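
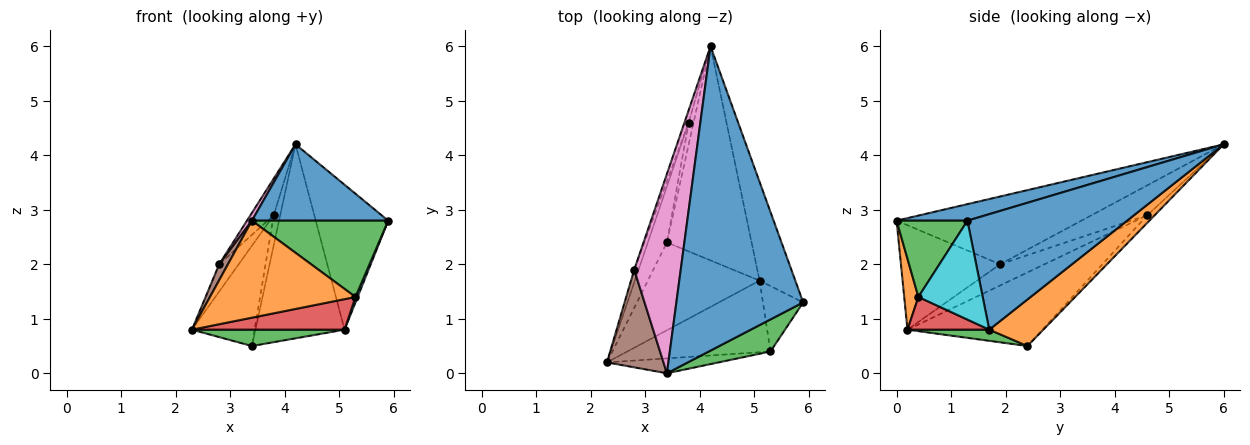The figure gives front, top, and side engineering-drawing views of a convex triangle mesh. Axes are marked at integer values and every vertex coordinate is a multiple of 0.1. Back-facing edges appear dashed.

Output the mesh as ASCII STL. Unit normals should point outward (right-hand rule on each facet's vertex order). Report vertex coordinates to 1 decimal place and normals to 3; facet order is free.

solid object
 facet normal 0.125 -0.241 0.962
  outer loop
   vertex 3.4 0.0 2.8
   vertex 5.9 1.3 2.8
   vertex 4.2 6.0 4.2
  endloop
 endfacet
 facet normal 0.096 -0.984 -0.151
  outer loop
   vertex 5.3 0.4 1.4
   vertex 3.4 0.0 2.8
   vertex 2.3 0.2 0.8
  endloop
 endfacet
 facet normal 0.432 -0.831 0.349
  outer loop
   vertex 5.3 0.4 1.4
   vertex 5.9 1.3 2.8
   vertex 3.4 0.0 2.8
  endloop
 endfacet
 facet normal -0.883 0.410 -0.229
  outer loop
   vertex 3.8 4.6 2.9
   vertex 3.4 2.4 0.5
   vertex 2.3 0.2 0.8
  endloop
 endfacet
 facet normal -0.677 0.595 -0.433
  outer loop
   vertex 3.8 4.6 2.9
   vertex 4.2 6.0 4.2
   vertex 3.4 2.4 0.5
  endloop
 endfacet
 facet normal -0.877 -0.077 0.475
  outer loop
   vertex 2.8 1.9 2.0
   vertex 2.3 0.2 0.8
   vertex 3.4 0.0 2.8
  endloop
 endfacet
 facet normal -0.824 -0.022 0.566
  outer loop
   vertex 2.8 1.9 2.0
   vertex 3.4 0.0 2.8
   vertex 4.2 6.0 4.2
  endloop
 endfacet
 facet normal -0.900 0.395 -0.184
  outer loop
   vertex 2.8 1.9 2.0
   vertex 3.8 4.6 2.9
   vertex 2.3 0.2 0.8
  endloop
 endfacet
 facet normal -0.915 0.382 -0.130
  outer loop
   vertex 2.8 1.9 2.0
   vertex 4.2 6.0 4.2
   vertex 3.8 4.6 2.9
  endloop
 endfacet
 facet normal 0.926 -0.031 -0.377
  outer loop
   vertex 5.1 1.7 0.8
   vertex 5.9 1.3 2.8
   vertex 5.3 0.4 1.4
  endloop
 endfacet
 facet normal 0.877 0.398 -0.271
  outer loop
   vertex 5.1 1.7 0.8
   vertex 4.2 6.0 4.2
   vertex 5.9 1.3 2.8
  endloop
 endfacet
 facet normal 0.377 0.622 -0.686
  outer loop
   vertex 5.1 1.7 0.8
   vertex 3.4 2.4 0.5
   vertex 4.2 6.0 4.2
  endloop
 endfacet
 facet normal 0.098 -0.182 -0.978
  outer loop
   vertex 5.1 1.7 0.8
   vertex 2.3 0.2 0.8
   vertex 3.4 2.4 0.5
  endloop
 endfacet
 facet normal 0.206 -0.384 -0.900
  outer loop
   vertex 5.1 1.7 0.8
   vertex 5.3 0.4 1.4
   vertex 2.3 0.2 0.8
  endloop
 endfacet
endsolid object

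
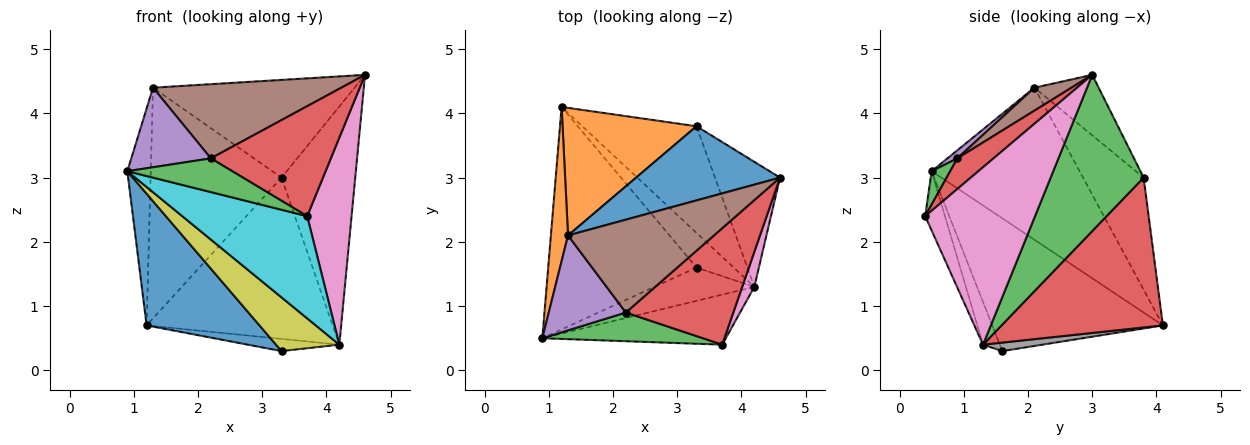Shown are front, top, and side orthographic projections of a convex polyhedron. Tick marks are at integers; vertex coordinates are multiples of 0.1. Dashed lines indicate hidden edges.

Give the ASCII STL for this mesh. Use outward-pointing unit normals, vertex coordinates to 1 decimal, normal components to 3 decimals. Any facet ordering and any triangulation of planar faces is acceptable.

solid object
 facet normal -0.610 -0.404 -0.682
  outer loop
   vertex 3.3 1.6 0.3
   vertex 0.9 0.5 3.1
   vertex 1.2 4.1 0.7
  endloop
 endfacet
 facet normal -0.982 0.156 0.111
  outer loop
   vertex 1.3 2.1 4.4
   vertex 1.2 4.1 0.7
   vertex 0.9 0.5 3.1
  endloop
 endfacet
 facet normal 0.134 -0.755 0.642
  outer loop
   vertex 2.2 0.9 3.3
   vertex 0.9 0.5 3.1
   vertex 3.7 0.4 2.4
  endloop
 endfacet
 facet normal 0.203 -0.672 0.712
  outer loop
   vertex 2.2 0.9 3.3
   vertex 3.7 0.4 2.4
   vertex 4.6 3.0 4.6
  endloop
 endfacet
 facet normal 0.080 -0.640 0.764
  outer loop
   vertex 2.2 0.9 3.3
   vertex 1.3 2.1 4.4
   vertex 0.9 0.5 3.1
  endloop
 endfacet
 facet normal 0.122 -0.619 0.776
  outer loop
   vertex 2.2 0.9 3.3
   vertex 4.6 3.0 4.6
   vertex 1.3 2.1 4.4
  endloop
 endfacet
 facet normal 0.925 -0.374 0.063
  outer loop
   vertex 4.2 1.3 0.4
   vertex 4.6 3.0 4.6
   vertex 3.7 0.4 2.4
  endloop
 endfacet
 facet normal 0.211 0.324 -0.922
  outer loop
   vertex 4.2 1.3 0.4
   vertex 3.3 1.6 0.3
   vertex 1.2 4.1 0.7
  endloop
 endfacet
 facet normal -0.219 -0.829 -0.514
  outer loop
   vertex 4.2 1.3 0.4
   vertex 0.9 0.5 3.1
   vertex 3.3 1.6 0.3
  endloop
 endfacet
 facet normal -0.141 -0.889 -0.435
  outer loop
   vertex 4.2 1.3 0.4
   vertex 3.7 0.4 2.4
   vertex 0.9 0.5 3.1
  endloop
 endfacet
 facet normal -0.246 0.772 0.586
  outer loop
   vertex 3.3 3.8 3.0
   vertex 1.3 2.1 4.4
   vertex 4.6 3.0 4.6
  endloop
 endfacet
 facet normal -0.375 0.811 0.449
  outer loop
   vertex 3.3 3.8 3.0
   vertex 1.2 4.1 0.7
   vertex 1.3 2.1 4.4
  endloop
 endfacet
 facet normal 0.745 0.591 -0.310
  outer loop
   vertex 3.3 3.8 3.0
   vertex 4.6 3.0 4.6
   vertex 4.2 1.3 0.4
  endloop
 endfacet
 facet normal 0.586 0.676 -0.447
  outer loop
   vertex 3.3 3.8 3.0
   vertex 4.2 1.3 0.4
   vertex 1.2 4.1 0.7
  endloop
 endfacet
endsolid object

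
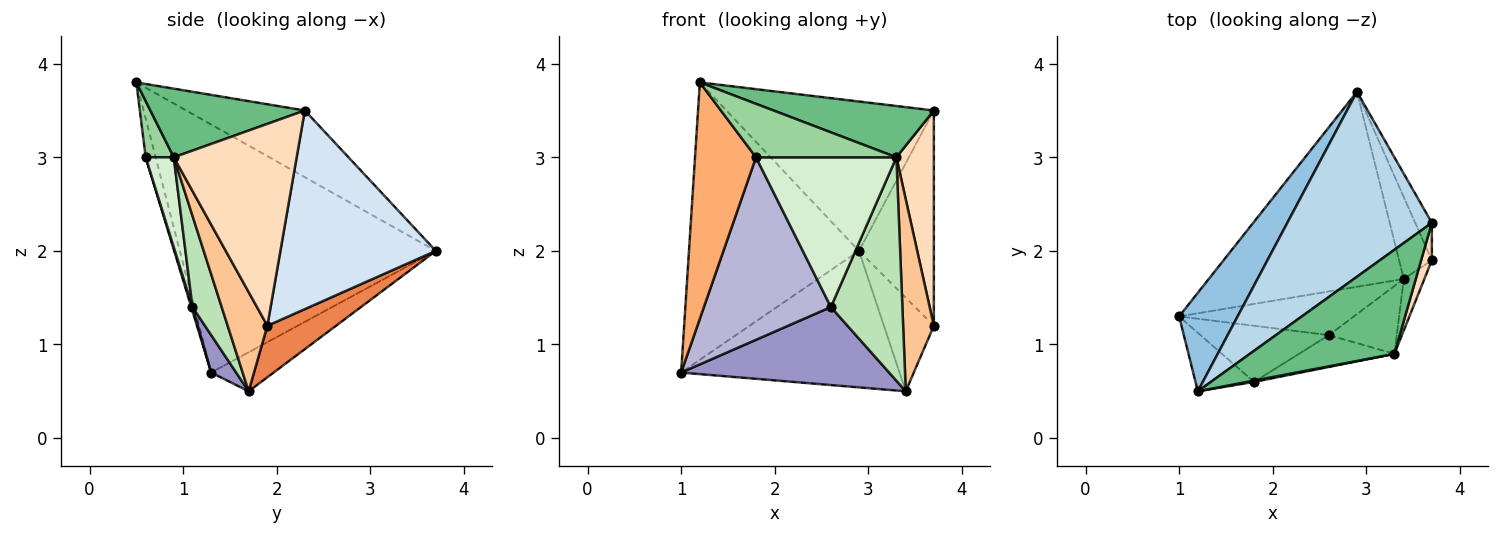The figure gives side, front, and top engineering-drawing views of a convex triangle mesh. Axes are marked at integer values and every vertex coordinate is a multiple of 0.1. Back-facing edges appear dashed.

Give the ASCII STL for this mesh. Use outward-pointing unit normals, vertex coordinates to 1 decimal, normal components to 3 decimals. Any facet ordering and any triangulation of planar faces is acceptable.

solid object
 facet normal -0.162 0.566 -0.808
  outer loop
   vertex 3.4 1.7 0.5
   vertex 1.0 1.3 0.7
   vertex 2.9 3.7 2.0
  endloop
 endfacet
 facet normal -0.817 0.543 0.193
  outer loop
   vertex 1.2 0.5 3.8
   vertex 2.9 3.7 2.0
   vertex 1.0 1.3 0.7
  endloop
 endfacet
 facet normal -0.338 0.591 0.732
  outer loop
   vertex 1.2 0.5 3.8
   vertex 3.7 2.3 3.5
   vertex 2.9 3.7 2.0
  endloop
 endfacet
 facet normal 0.898 0.433 -0.075
  outer loop
   vertex 3.7 1.9 1.2
   vertex 2.9 3.7 2.0
   vertex 3.7 2.3 3.5
  endloop
 endfacet
 facet normal 0.719 0.523 -0.458
  outer loop
   vertex 3.7 1.9 1.2
   vertex 3.4 1.7 0.5
   vertex 2.9 3.7 2.0
  endloop
 endfacet
 facet normal -0.157 -0.959 -0.237
  outer loop
   vertex 1.8 0.6 3.0
   vertex 1.2 0.5 3.8
   vertex 1.0 1.3 0.7
  endloop
 endfacet
 facet normal 0.781 -0.604 -0.162
  outer loop
   vertex 3.3 0.9 3.0
   vertex 3.4 1.7 0.5
   vertex 3.7 1.9 1.2
  endloop
 endfacet
 facet normal 0.955 -0.291 0.051
  outer loop
   vertex 3.3 0.9 3.0
   vertex 3.7 1.9 1.2
   vertex 3.7 2.3 3.5
  endloop
 endfacet
 facet normal 0.392 -0.407 0.825
  outer loop
   vertex 3.3 0.9 3.0
   vertex 3.7 2.3 3.5
   vertex 1.2 0.5 3.8
  endloop
 endfacet
 facet normal 0.196 -0.980 0.025
  outer loop
   vertex 3.3 0.9 3.0
   vertex 1.2 0.5 3.8
   vertex 1.8 0.6 3.0
  endloop
 endfacet
 facet normal 0.364 -0.891 -0.271
  outer loop
   vertex 2.6 1.1 1.4
   vertex 3.4 1.7 0.5
   vertex 3.3 0.9 3.0
  endloop
 endfacet
 facet normal 0.192 -0.960 -0.204
  outer loop
   vertex 2.6 1.1 1.4
   vertex 3.3 0.9 3.0
   vertex 1.8 0.6 3.0
  endloop
 endfacet
 facet normal 0.104 -0.868 -0.486
  outer loop
   vertex 2.6 1.1 1.4
   vertex 1.0 1.3 0.7
   vertex 3.4 1.7 0.5
  endloop
 endfacet
 facet normal 0.009 -0.956 -0.294
  outer loop
   vertex 2.6 1.1 1.4
   vertex 1.8 0.6 3.0
   vertex 1.0 1.3 0.7
  endloop
 endfacet
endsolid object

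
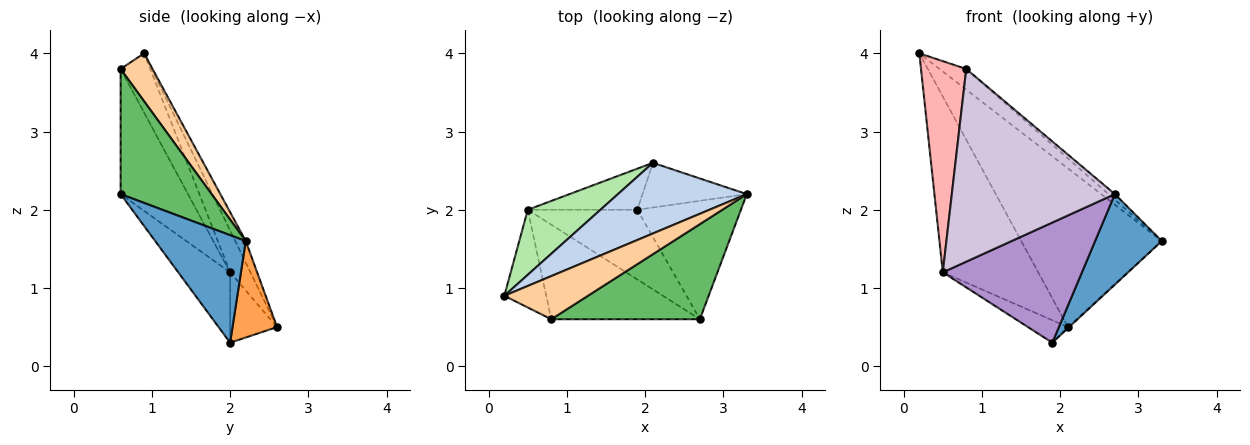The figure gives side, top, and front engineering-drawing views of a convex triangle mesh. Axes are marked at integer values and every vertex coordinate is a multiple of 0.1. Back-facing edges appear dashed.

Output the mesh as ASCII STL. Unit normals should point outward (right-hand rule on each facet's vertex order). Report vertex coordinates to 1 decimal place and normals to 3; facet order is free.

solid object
 facet normal 0.636 -0.468 -0.613
  outer loop
   vertex 1.9 2.0 0.3
   vertex 3.3 2.2 1.6
   vertex 2.7 0.6 2.2
  endloop
 endfacet
 facet normal -0.068 0.911 0.406
  outer loop
   vertex 2.1 2.6 0.5
   vertex 0.2 0.9 4.0
   vertex 3.3 2.2 1.6
  endloop
 endfacet
 facet normal 0.679 0.018 -0.734
  outer loop
   vertex 2.1 2.6 0.5
   vertex 3.3 2.2 1.6
   vertex 1.9 2.0 0.3
  endloop
 endfacet
 facet normal 0.459 0.384 0.801
  outer loop
   vertex 0.8 0.6 3.8
   vertex 3.3 2.2 1.6
   vertex 0.2 0.9 4.0
  endloop
 endfacet
 facet normal 0.643 0.045 0.764
  outer loop
   vertex 0.8 0.6 3.8
   vertex 2.7 0.6 2.2
   vertex 3.3 2.2 1.6
  endloop
 endfacet
 facet normal -0.196 0.920 0.340
  outer loop
   vertex 0.5 2.0 1.2
   vertex 0.2 0.9 4.0
   vertex 2.1 2.6 0.5
  endloop
 endfacet
 facet normal -0.491 0.418 -0.764
  outer loop
   vertex 0.5 2.0 1.2
   vertex 2.1 2.6 0.5
   vertex 1.9 2.0 0.3
  endloop
 endfacet
 facet normal -0.511 -0.780 -0.361
  outer loop
   vertex 0.5 2.0 1.2
   vertex 0.8 0.6 3.8
   vertex 0.2 0.9 4.0
  endloop
 endfacet
 facet normal -0.307 -0.823 -0.477
  outer loop
   vertex 0.5 2.0 1.2
   vertex 1.9 2.0 0.3
   vertex 2.7 0.6 2.2
  endloop
 endfacet
 facet normal -0.348 -0.842 -0.413
  outer loop
   vertex 0.5 2.0 1.2
   vertex 2.7 0.6 2.2
   vertex 0.8 0.6 3.8
  endloop
 endfacet
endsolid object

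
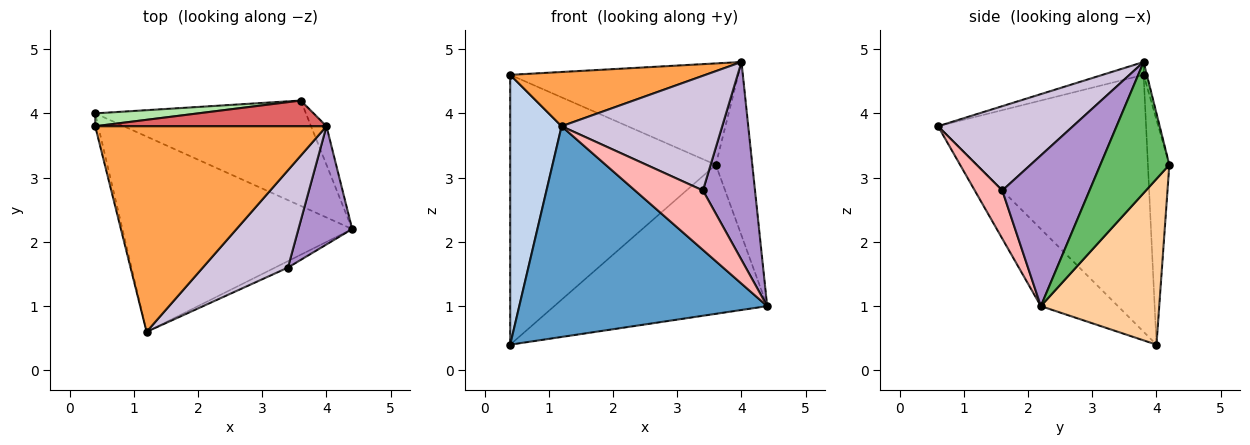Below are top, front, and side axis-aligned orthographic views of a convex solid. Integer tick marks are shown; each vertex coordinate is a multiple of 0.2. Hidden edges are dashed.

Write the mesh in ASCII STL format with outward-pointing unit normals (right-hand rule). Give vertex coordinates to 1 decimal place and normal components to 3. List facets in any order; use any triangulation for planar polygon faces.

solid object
 facet normal -0.222 -0.715 -0.663
  outer loop
   vertex 1.2 0.6 3.8
   vertex 0.4 4.0 0.4
   vertex 4.4 2.2 1.0
  endloop
 endfacet
 facet normal -0.971 -0.240 -0.011
  outer loop
   vertex 0.4 3.8 4.6
   vertex 0.4 4.0 0.4
   vertex 1.2 0.6 3.8
  endloop
 endfacet
 facet normal -0.054 -0.255 0.966
  outer loop
   vertex 0.4 3.8 4.6
   vertex 1.2 0.6 3.8
   vertex 4.0 3.8 4.8
  endloop
 endfacet
 facet normal 0.413 0.744 -0.526
  outer loop
   vertex 3.6 4.2 3.2
   vertex 4.4 2.2 1.0
   vertex 0.4 4.0 0.4
  endloop
 endfacet
 facet normal 0.879 0.465 -0.103
  outer loop
   vertex 3.6 4.2 3.2
   vertex 4.0 3.8 4.8
   vertex 4.4 2.2 1.0
  endloop
 endfacet
 facet normal -0.103 0.994 0.047
  outer loop
   vertex 3.6 4.2 3.2
   vertex 0.4 4.0 0.4
   vertex 0.4 3.8 4.6
  endloop
 endfacet
 facet normal -0.014 0.969 0.246
  outer loop
   vertex 3.6 4.2 3.2
   vertex 0.4 3.8 4.6
   vertex 4.0 3.8 4.8
  endloop
 endfacet
 facet normal 0.374 -0.922 -0.100
  outer loop
   vertex 3.4 1.6 2.8
   vertex 1.2 0.6 3.8
   vertex 4.4 2.2 1.0
  endloop
 endfacet
 facet normal 0.821 -0.490 0.293
  outer loop
   vertex 3.4 1.6 2.8
   vertex 4.4 2.2 1.0
   vertex 4.0 3.8 4.8
  endloop
 endfacet
 facet normal 0.539 -0.642 0.545
  outer loop
   vertex 3.4 1.6 2.8
   vertex 4.0 3.8 4.8
   vertex 1.2 0.6 3.8
  endloop
 endfacet
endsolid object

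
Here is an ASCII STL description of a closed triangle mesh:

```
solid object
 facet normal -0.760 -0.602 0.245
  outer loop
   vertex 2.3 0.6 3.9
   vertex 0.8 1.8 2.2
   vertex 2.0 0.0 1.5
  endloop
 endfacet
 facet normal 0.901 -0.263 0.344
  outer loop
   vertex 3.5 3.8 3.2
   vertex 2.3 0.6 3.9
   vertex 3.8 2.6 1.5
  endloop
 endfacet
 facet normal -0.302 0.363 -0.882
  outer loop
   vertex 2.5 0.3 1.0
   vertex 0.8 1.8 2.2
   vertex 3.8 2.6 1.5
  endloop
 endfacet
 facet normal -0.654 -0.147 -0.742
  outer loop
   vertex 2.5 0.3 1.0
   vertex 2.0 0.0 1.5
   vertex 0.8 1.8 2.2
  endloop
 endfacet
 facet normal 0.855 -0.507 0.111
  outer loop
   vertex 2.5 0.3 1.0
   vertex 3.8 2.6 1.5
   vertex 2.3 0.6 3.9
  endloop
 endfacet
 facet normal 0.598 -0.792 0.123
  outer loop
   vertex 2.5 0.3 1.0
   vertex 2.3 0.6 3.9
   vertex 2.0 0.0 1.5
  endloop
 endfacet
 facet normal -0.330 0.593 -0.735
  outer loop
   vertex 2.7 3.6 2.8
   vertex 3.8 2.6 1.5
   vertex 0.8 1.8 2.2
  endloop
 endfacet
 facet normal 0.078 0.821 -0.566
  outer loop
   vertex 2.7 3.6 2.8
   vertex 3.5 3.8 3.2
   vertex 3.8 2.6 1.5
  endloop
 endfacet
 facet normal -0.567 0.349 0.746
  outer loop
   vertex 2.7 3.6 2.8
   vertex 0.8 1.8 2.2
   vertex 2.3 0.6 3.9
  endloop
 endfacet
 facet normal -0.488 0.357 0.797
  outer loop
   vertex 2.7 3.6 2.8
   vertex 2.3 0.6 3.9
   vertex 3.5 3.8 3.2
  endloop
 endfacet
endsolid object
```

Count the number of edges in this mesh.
15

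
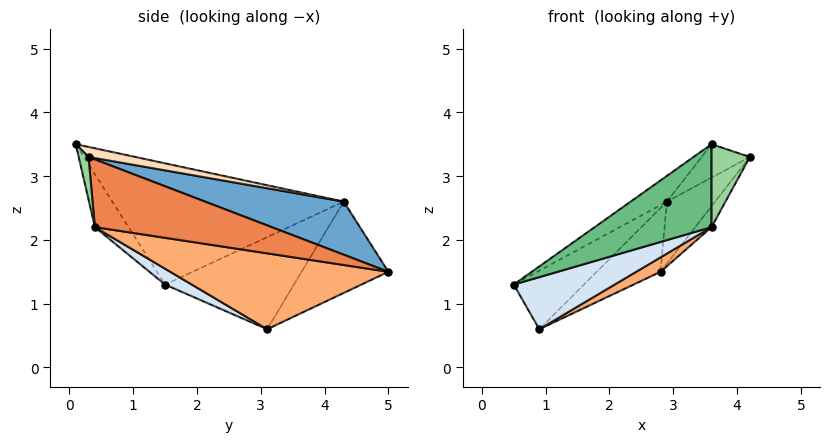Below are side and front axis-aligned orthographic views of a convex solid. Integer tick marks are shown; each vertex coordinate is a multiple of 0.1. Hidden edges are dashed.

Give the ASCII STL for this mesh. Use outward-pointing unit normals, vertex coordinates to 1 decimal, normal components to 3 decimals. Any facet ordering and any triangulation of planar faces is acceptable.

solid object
 facet normal 0.937 0.326 0.122
  outer loop
   vertex 2.9 4.3 2.6
   vertex 4.2 0.3 3.3
   vertex 2.8 5.0 1.5
  endloop
 endfacet
 facet normal -0.756 0.412 0.509
  outer loop
   vertex 2.9 4.3 2.6
   vertex 0.9 3.1 0.6
   vertex 0.5 1.5 1.3
  endloop
 endfacet
 facet normal -0.735 0.540 0.411
  outer loop
   vertex 2.9 4.3 2.6
   vertex 2.8 5.0 1.5
   vertex 0.9 3.1 0.6
  endloop
 endfacet
 facet normal 0.112 -0.422 -0.900
  outer loop
   vertex 3.6 0.4 2.2
   vertex 0.5 1.5 1.3
   vertex 0.9 3.1 0.6
  endloop
 endfacet
 facet normal 0.878 0.081 -0.472
  outer loop
   vertex 3.6 0.4 2.2
   vertex 2.8 5.0 1.5
   vertex 4.2 0.3 3.3
  endloop
 endfacet
 facet normal 0.470 -0.052 -0.881
  outer loop
   vertex 3.6 0.4 2.2
   vertex 0.9 3.1 0.6
   vertex 2.8 5.0 1.5
  endloop
 endfacet
 facet normal -0.550 0.086 0.830
  outer loop
   vertex 3.6 0.1 3.5
   vertex 2.9 4.3 2.6
   vertex 0.5 1.5 1.3
  endloop
 endfacet
 facet normal 0.234 0.241 0.942
  outer loop
   vertex 3.6 0.1 3.5
   vertex 4.2 0.3 3.3
   vertex 2.9 4.3 2.6
  endloop
 endfacet
 facet normal -0.270 -0.938 -0.217
  outer loop
   vertex 3.6 0.1 3.5
   vertex 0.5 1.5 1.3
   vertex 3.6 0.4 2.2
  endloop
 endfacet
 facet normal 0.242 -0.945 -0.218
  outer loop
   vertex 3.6 0.1 3.5
   vertex 3.6 0.4 2.2
   vertex 4.2 0.3 3.3
  endloop
 endfacet
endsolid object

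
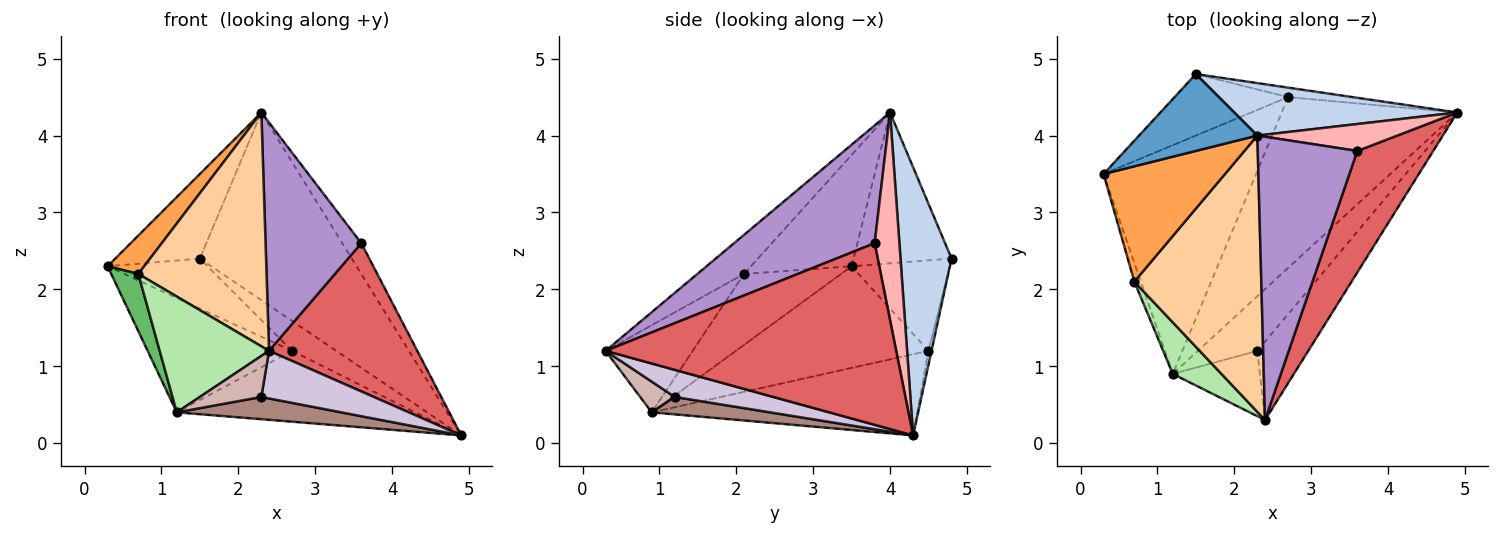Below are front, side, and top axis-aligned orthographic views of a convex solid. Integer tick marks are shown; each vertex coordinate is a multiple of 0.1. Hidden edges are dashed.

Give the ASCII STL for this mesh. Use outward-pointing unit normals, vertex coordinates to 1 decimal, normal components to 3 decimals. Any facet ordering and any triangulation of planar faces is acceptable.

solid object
 facet normal -0.651 0.562 0.511
  outer loop
   vertex 1.5 4.8 2.4
   vertex 0.3 3.5 2.3
   vertex 2.3 4.0 4.3
  endloop
 endfacet
 facet normal 0.308 0.916 0.256
  outer loop
   vertex 1.5 4.8 2.4
   vertex 2.3 4.0 4.3
   vertex 4.9 4.3 0.1
  endloop
 endfacet
 facet normal -0.656 -0.239 0.716
  outer loop
   vertex 0.7 2.1 2.2
   vertex 2.3 4.0 4.3
   vertex 0.3 3.5 2.3
  endloop
 endfacet
 facet normal -0.229 -0.629 0.743
  outer loop
   vertex 0.7 2.1 2.2
   vertex 2.4 0.3 1.2
   vertex 2.3 4.0 4.3
  endloop
 endfacet
 facet normal -0.959 -0.268 -0.088
  outer loop
   vertex 0.7 2.1 2.2
   vertex 0.3 3.5 2.3
   vertex 1.2 0.9 0.4
  endloop
 endfacet
 facet normal -0.589 -0.739 0.329
  outer loop
   vertex 0.7 2.1 2.2
   vertex 1.2 0.9 0.4
   vertex 2.4 0.3 1.2
  endloop
 endfacet
 facet normal 0.835 -0.426 0.349
  outer loop
   vertex 3.6 3.8 2.6
   vertex 2.4 0.3 1.2
   vertex 4.9 4.3 0.1
  endloop
 endfacet
 facet normal 0.699 0.538 0.471
  outer loop
   vertex 3.6 3.8 2.6
   vertex 4.9 4.3 0.1
   vertex 2.3 4.0 4.3
  endloop
 endfacet
 facet normal 0.678 -0.461 0.573
  outer loop
   vertex 3.6 3.8 2.6
   vertex 2.3 4.0 4.3
   vertex 2.4 0.3 1.2
  endloop
 endfacet
 facet normal 0.414 -0.473 -0.778
  outer loop
   vertex 2.3 1.2 0.6
   vertex 4.9 4.3 0.1
   vertex 2.4 0.3 1.2
  endloop
 endfacet
 facet normal 0.262 -0.364 -0.894
  outer loop
   vertex 2.3 1.2 0.6
   vertex 1.2 0.9 0.4
   vertex 4.9 4.3 0.1
  endloop
 endfacet
 facet normal 0.286 -0.509 -0.812
  outer loop
   vertex 2.3 1.2 0.6
   vertex 2.4 0.3 1.2
   vertex 1.2 0.9 0.4
  endloop
 endfacet
 facet normal -0.526 0.536 -0.660
  outer loop
   vertex 2.7 4.5 1.2
   vertex 0.3 3.5 2.3
   vertex 1.5 4.8 2.4
  endloop
 endfacet
 facet normal -0.065 0.951 -0.303
  outer loop
   vertex 2.7 4.5 1.2
   vertex 1.5 4.8 2.4
   vertex 4.9 4.3 0.1
  endloop
 endfacet
 facet normal -0.512 0.384 -0.768
  outer loop
   vertex 2.7 4.5 1.2
   vertex 1.2 0.9 0.4
   vertex 0.3 3.5 2.3
  endloop
 endfacet
 facet normal -0.393 0.352 -0.849
  outer loop
   vertex 2.7 4.5 1.2
   vertex 4.9 4.3 0.1
   vertex 1.2 0.9 0.4
  endloop
 endfacet
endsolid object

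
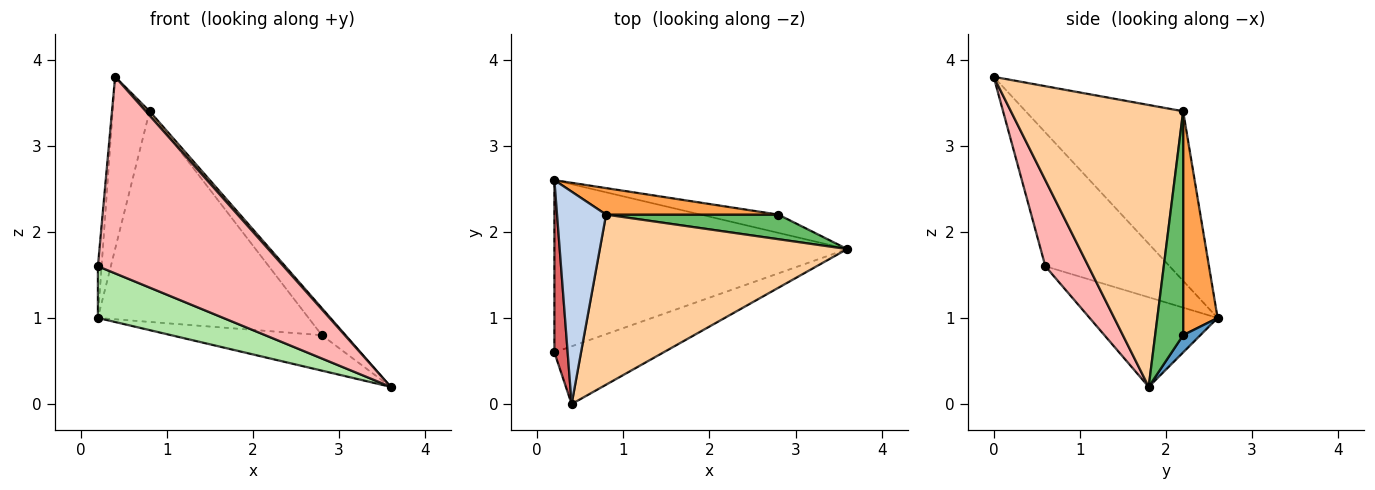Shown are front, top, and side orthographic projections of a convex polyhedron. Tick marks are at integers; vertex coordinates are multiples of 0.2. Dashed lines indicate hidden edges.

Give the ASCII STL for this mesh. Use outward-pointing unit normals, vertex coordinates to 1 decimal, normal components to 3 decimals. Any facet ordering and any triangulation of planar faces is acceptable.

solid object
 facet normal 0.101 0.885 -0.455
  outer loop
   vertex 2.8 2.2 0.8
   vertex 3.6 1.8 0.2
   vertex 0.2 2.6 1.0
  endloop
 endfacet
 facet normal -0.937 0.220 0.271
  outer loop
   vertex 0.8 2.2 3.4
   vertex 0.2 2.6 1.0
   vertex 0.4 0.0 3.8
  endloop
 endfacet
 facet normal 0.160 0.979 0.123
  outer loop
   vertex 0.8 2.2 3.4
   vertex 2.8 2.2 0.8
   vertex 0.2 2.6 1.0
  endloop
 endfacet
 facet normal 0.751 -0.017 0.660
  outer loop
   vertex 0.8 2.2 3.4
   vertex 0.4 0.0 3.8
   vertex 3.6 1.8 0.2
  endloop
 endfacet
 facet normal 0.658 0.557 0.506
  outer loop
   vertex 0.8 2.2 3.4
   vertex 3.6 1.8 0.2
   vertex 2.8 2.2 0.8
  endloop
 endfacet
 facet normal -0.281 -0.276 -0.919
  outer loop
   vertex 0.2 0.6 1.6
   vertex 0.2 2.6 1.0
   vertex 3.6 1.8 0.2
  endloop
 endfacet
 facet normal -0.995 0.030 0.098
  outer loop
   vertex 0.2 0.6 1.6
   vertex 0.4 0.0 3.8
   vertex 0.2 2.6 1.0
  endloop
 endfacet
 facet normal 0.217 -0.937 -0.275
  outer loop
   vertex 0.2 0.6 1.6
   vertex 3.6 1.8 0.2
   vertex 0.4 0.0 3.8
  endloop
 endfacet
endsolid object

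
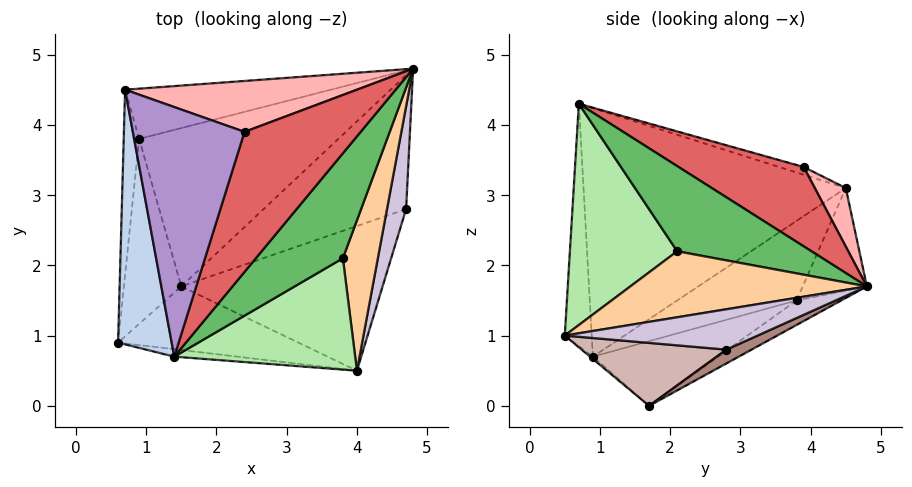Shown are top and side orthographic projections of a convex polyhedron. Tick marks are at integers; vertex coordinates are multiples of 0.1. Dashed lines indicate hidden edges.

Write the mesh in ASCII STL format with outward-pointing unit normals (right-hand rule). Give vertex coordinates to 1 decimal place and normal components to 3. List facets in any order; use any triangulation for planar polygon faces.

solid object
 facet normal -0.114 -0.993 -0.030
  outer loop
   vertex 1.4 0.7 4.3
   vertex 0.6 0.9 0.7
   vertex 4.0 0.5 1.0
  endloop
 endfacet
 facet normal -0.971 -0.113 0.210
  outer loop
   vertex 0.7 4.5 3.1
   vertex 0.6 0.9 0.7
   vertex 1.4 0.7 4.3
  endloop
 endfacet
 facet normal -0.010 -0.652 -0.758
  outer loop
   vertex 1.5 1.7 0.0
   vertex 4.0 0.5 1.0
   vertex 0.6 0.9 0.7
  endloop
 endfacet
 facet normal 0.859 -0.234 0.455
  outer loop
   vertex 3.8 2.1 2.2
   vertex 4.0 0.5 1.0
   vertex 4.8 4.8 1.7
  endloop
 endfacet
 facet normal 0.694 -0.126 0.709
  outer loop
   vertex 3.8 2.1 2.2
   vertex 4.8 4.8 1.7
   vertex 1.4 0.7 4.3
  endloop
 endfacet
 facet normal 0.724 -0.353 0.592
  outer loop
   vertex 3.8 2.1 2.2
   vertex 1.4 0.7 4.3
   vertex 4.0 0.5 1.0
  endloop
 endfacet
 facet normal 0.563 0.056 0.825
  outer loop
   vertex 2.4 3.9 3.4
   vertex 1.4 0.7 4.3
   vertex 4.8 4.8 1.7
  endloop
 endfacet
 facet normal 0.158 0.762 0.627
  outer loop
   vertex 2.4 3.9 3.4
   vertex 4.8 4.8 1.7
   vertex 0.7 4.5 3.1
  endloop
 endfacet
 facet normal -0.066 0.289 0.955
  outer loop
   vertex 2.4 3.9 3.4
   vertex 0.7 4.5 3.1
   vertex 1.4 0.7 4.3
  endloop
 endfacet
 facet normal 0.879 -0.231 0.416
  outer loop
   vertex 4.7 2.8 0.8
   vertex 4.8 4.8 1.7
   vertex 4.0 0.5 1.0
  endloop
 endfacet
 facet normal 0.088 0.405 -0.910
  outer loop
   vertex 4.7 2.8 0.8
   vertex 1.5 1.7 0.0
   vertex 4.8 4.8 1.7
  endloop
 endfacet
 facet normal 0.294 -0.171 -0.940
  outer loop
   vertex 4.7 2.8 0.8
   vertex 4.0 0.5 1.0
   vertex 1.5 1.7 0.0
  endloop
 endfacet
 facet normal -0.206 0.887 -0.414
  outer loop
   vertex 0.9 3.8 1.5
   vertex 0.7 4.5 3.1
   vertex 4.8 4.8 1.7
  endloop
 endfacet
 facet normal -0.101 0.559 -0.823
  outer loop
   vertex 0.9 3.8 1.5
   vertex 4.8 4.8 1.7
   vertex 1.5 1.7 0.0
  endloop
 endfacet
 facet normal -0.970 0.152 -0.188
  outer loop
   vertex 0.9 3.8 1.5
   vertex 0.6 0.9 0.7
   vertex 0.7 4.5 3.1
  endloop
 endfacet
 facet normal -0.724 0.252 -0.642
  outer loop
   vertex 0.9 3.8 1.5
   vertex 1.5 1.7 0.0
   vertex 0.6 0.9 0.7
  endloop
 endfacet
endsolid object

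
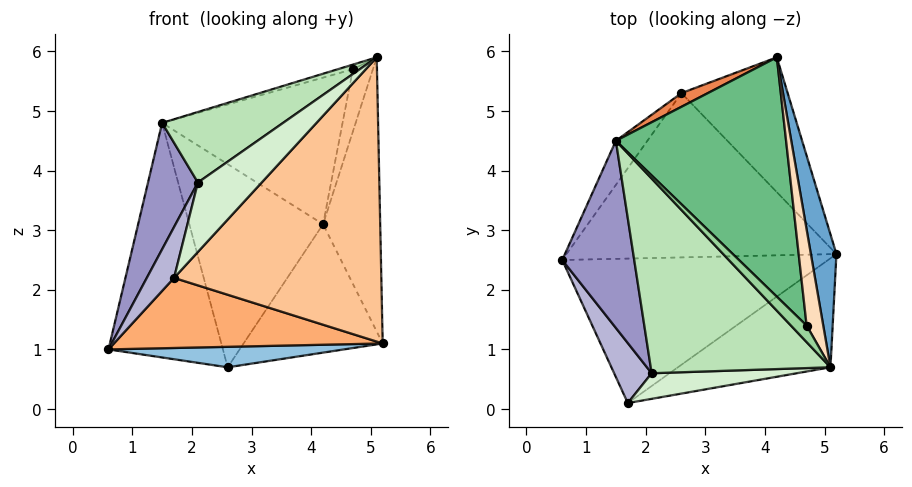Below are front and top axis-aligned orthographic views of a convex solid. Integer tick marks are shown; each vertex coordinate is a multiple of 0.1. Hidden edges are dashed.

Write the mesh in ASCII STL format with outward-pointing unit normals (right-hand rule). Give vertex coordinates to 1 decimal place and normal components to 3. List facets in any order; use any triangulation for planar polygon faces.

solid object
 facet normal 0.968 0.227 0.110
  outer loop
   vertex 5.1 0.7 5.9
   vertex 5.2 2.6 1.1
   vertex 4.2 5.9 3.1
  endloop
 endfacet
 facet normal 0.024 -0.124 -0.992
  outer loop
   vertex 2.6 5.3 0.7
   vertex 5.2 2.6 1.1
   vertex 0.6 2.5 1.0
  endloop
 endfacet
 facet normal 0.638 0.531 -0.558
  outer loop
   vertex 2.6 5.3 0.7
   vertex 4.2 5.9 3.1
   vertex 5.2 2.6 1.1
  endloop
 endfacet
 facet normal -0.814 0.570 -0.107
  outer loop
   vertex 2.6 5.3 0.7
   vertex 0.6 2.5 1.0
   vertex 1.5 4.5 4.8
  endloop
 endfacet
 facet normal -0.429 0.901 0.061
  outer loop
   vertex 2.6 5.3 0.7
   vertex 1.5 4.5 4.8
   vertex 4.2 5.9 3.1
  endloop
 endfacet
 facet normal 0.029 -0.436 -0.899
  outer loop
   vertex 1.7 0.1 2.2
   vertex 0.6 2.5 1.0
   vertex 5.2 2.6 1.1
  endloop
 endfacet
 facet normal 0.485 -0.817 -0.313
  outer loop
   vertex 1.7 0.1 2.2
   vertex 5.2 2.6 1.1
   vertex 5.1 0.7 5.9
  endloop
 endfacet
 facet normal 0.470 0.480 0.741
  outer loop
   vertex 4.7 1.4 5.7
   vertex 5.1 0.7 5.9
   vertex 4.2 5.9 3.1
  endloop
 endfacet
 facet normal 0.257 0.505 0.824
  outer loop
   vertex 4.7 1.4 5.7
   vertex 4.2 5.9 3.1
   vertex 1.5 4.5 4.8
  endloop
 endfacet
 facet normal -0.010 0.270 0.963
  outer loop
   vertex 4.7 1.4 5.7
   vertex 1.5 4.5 4.8
   vertex 5.1 0.7 5.9
  endloop
 endfacet
 facet normal -0.543 -0.286 0.789
  outer loop
   vertex 2.1 0.6 3.8
   vertex 5.1 0.7 5.9
   vertex 1.5 4.5 4.8
  endloop
 endfacet
 facet normal -0.206 -0.918 0.338
  outer loop
   vertex 2.1 0.6 3.8
   vertex 1.7 0.1 2.2
   vertex 5.1 0.7 5.9
  endloop
 endfacet
 facet normal -0.914 -0.227 0.336
  outer loop
   vertex 2.1 0.6 3.8
   vertex 1.5 4.5 4.8
   vertex 0.6 2.5 1.0
  endloop
 endfacet
 facet normal -0.913 -0.263 0.311
  outer loop
   vertex 2.1 0.6 3.8
   vertex 0.6 2.5 1.0
   vertex 1.7 0.1 2.2
  endloop
 endfacet
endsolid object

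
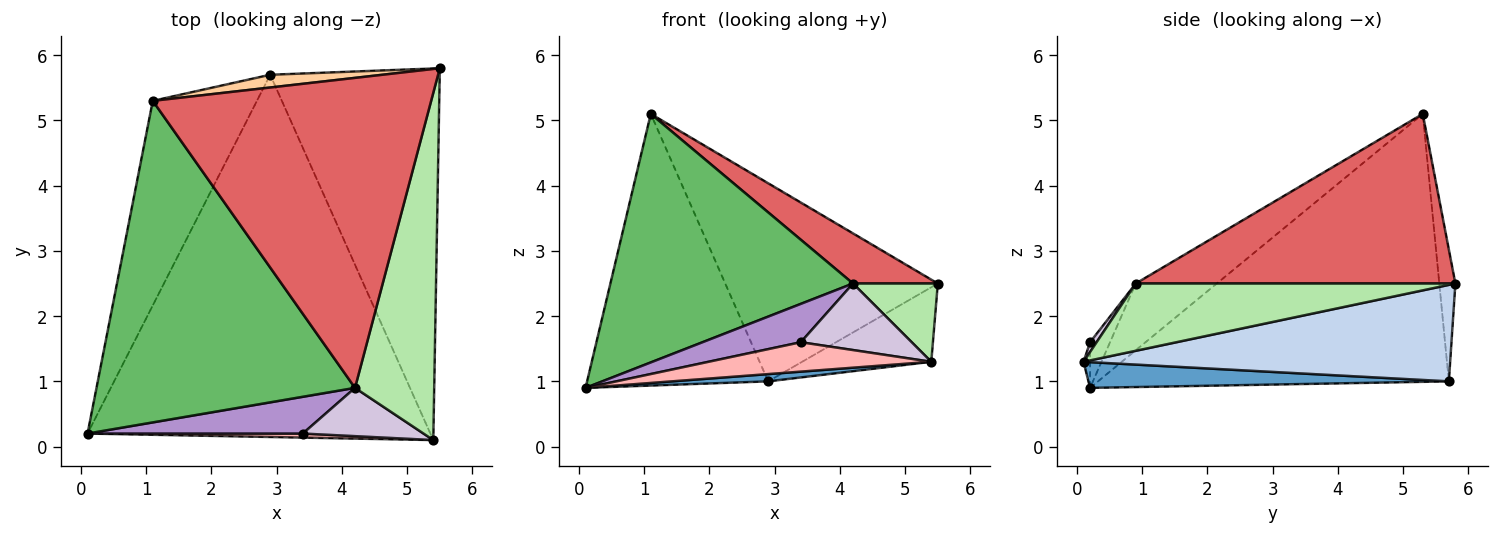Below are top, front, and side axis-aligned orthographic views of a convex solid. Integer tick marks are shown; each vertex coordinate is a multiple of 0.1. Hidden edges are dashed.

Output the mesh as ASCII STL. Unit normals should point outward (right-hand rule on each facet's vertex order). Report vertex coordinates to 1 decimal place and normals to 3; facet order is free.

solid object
 facet normal 0.075 -0.020 -0.997
  outer loop
   vertex 2.9 5.7 1.0
   vertex 5.4 0.1 1.3
   vertex 0.1 0.2 0.9
  endloop
 endfacet
 facet normal 0.487 0.172 -0.856
  outer loop
   vertex 2.9 5.7 1.0
   vertex 5.5 5.8 2.5
   vertex 5.4 0.1 1.3
  endloop
 endfacet
 facet normal -0.840 0.434 -0.326
  outer loop
   vertex 2.9 5.7 1.0
   vertex 0.1 0.2 0.9
   vertex 1.1 5.3 5.1
  endloop
 endfacet
 facet normal -0.075 0.995 0.064
  outer loop
   vertex 2.9 5.7 1.0
   vertex 1.1 5.3 5.1
   vertex 5.5 5.8 2.5
  endloop
 endfacet
 facet normal -0.200 -0.599 0.775
  outer loop
   vertex 4.2 0.9 2.5
   vertex 1.1 5.3 5.1
   vertex 0.1 0.2 0.9
  endloop
 endfacet
 facet normal 0.638 -0.169 0.751
  outer loop
   vertex 4.2 0.9 2.5
   vertex 5.4 0.1 1.3
   vertex 5.5 5.8 2.5
  endloop
 endfacet
 facet normal 0.515 -0.137 0.846
  outer loop
   vertex 4.2 0.9 2.5
   vertex 5.5 5.8 2.5
   vertex 1.1 5.3 5.1
  endloop
 endfacet
 facet normal -0.029 -0.990 0.137
  outer loop
   vertex 3.4 0.2 1.6
   vertex 0.1 0.2 0.9
   vertex 5.4 0.1 1.3
  endloop
 endfacet
 facet normal -0.145 -0.714 0.685
  outer loop
   vertex 3.4 0.2 1.6
   vertex 4.2 0.9 2.5
   vertex 0.1 0.2 0.9
  endloop
 endfacet
 facet normal 0.048 -0.809 0.587
  outer loop
   vertex 3.4 0.2 1.6
   vertex 5.4 0.1 1.3
   vertex 4.2 0.9 2.5
  endloop
 endfacet
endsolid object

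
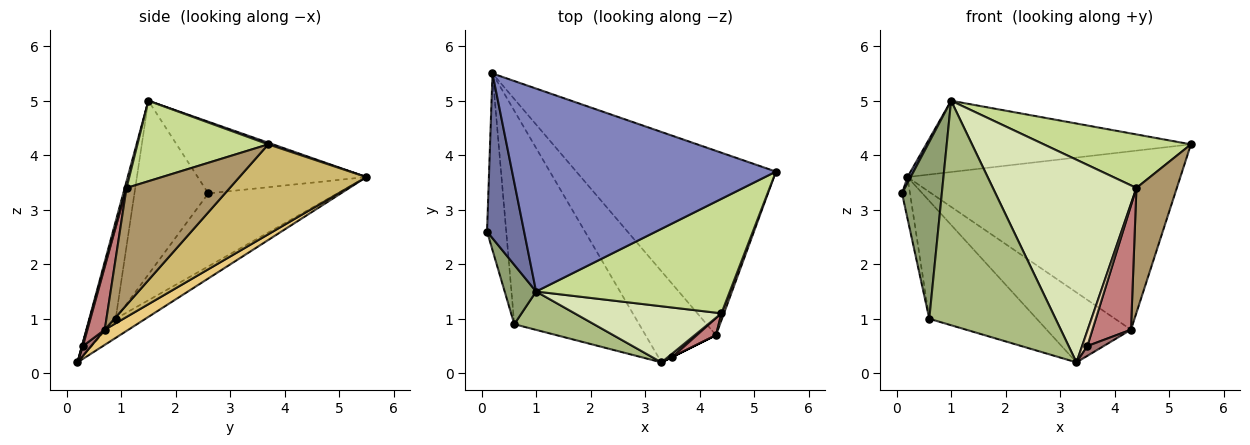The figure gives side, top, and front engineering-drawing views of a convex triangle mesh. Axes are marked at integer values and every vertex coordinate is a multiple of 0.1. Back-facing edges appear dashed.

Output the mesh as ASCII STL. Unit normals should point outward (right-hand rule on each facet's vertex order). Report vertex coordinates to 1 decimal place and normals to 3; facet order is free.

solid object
 facet normal -0.888 -0.017 0.459
  outer loop
   vertex 1.0 1.5 5.0
   vertex 0.2 5.5 3.6
   vertex 0.1 2.6 3.3
  endloop
 endfacet
 facet normal 0.006 0.331 0.943
  outer loop
   vertex 1.0 1.5 5.0
   vertex 5.4 3.7 4.2
   vertex 0.2 5.5 3.6
  endloop
 endfacet
 facet normal -0.965 0.060 -0.254
  outer loop
   vertex 0.6 0.9 1.0
   vertex 0.1 2.6 3.3
   vertex 0.2 5.5 3.6
  endloop
 endfacet
 facet normal -0.133 0.479 -0.868
  outer loop
   vertex 0.6 0.9 1.0
   vertex 0.2 5.5 3.6
   vertex 3.3 0.2 0.2
  endloop
 endfacet
 facet normal -0.869 -0.468 0.157
  outer loop
   vertex 0.6 0.9 1.0
   vertex 1.0 1.5 5.0
   vertex 0.1 2.6 3.3
  endloop
 endfacet
 facet normal -0.201 -0.966 0.165
  outer loop
   vertex 0.6 0.9 1.0
   vertex 3.3 0.2 0.2
   vertex 1.0 1.5 5.0
  endloop
 endfacet
 facet normal 0.352 -0.396 0.848
  outer loop
   vertex 4.4 1.1 3.4
   vertex 5.4 3.7 4.2
   vertex 1.0 1.5 5.0
  endloop
 endfacet
 facet normal 0.012 -0.964 0.267
  outer loop
   vertex 4.4 1.1 3.4
   vertex 1.0 1.5 5.0
   vertex 3.3 0.2 0.2
  endloop
 endfacet
 facet normal 0.931 -0.364 0.020
  outer loop
   vertex 4.3 0.7 0.8
   vertex 5.4 3.7 4.2
   vertex 4.4 1.1 3.4
  endloop
 endfacet
 facet normal 0.308 0.662 -0.684
  outer loop
   vertex 4.3 0.7 0.8
   vertex 0.2 5.5 3.6
   vertex 5.4 3.7 4.2
  endloop
 endfacet
 facet normal 0.169 0.600 -0.782
  outer loop
   vertex 4.3 0.7 0.8
   vertex 3.3 0.2 0.2
   vertex 0.2 5.5 3.6
  endloop
 endfacet
 facet normal 0.155 -0.964 0.218
  outer loop
   vertex 3.5 0.3 0.5
   vertex 4.4 1.1 3.4
   vertex 3.3 0.2 0.2
  endloop
 endfacet
 facet normal 0.447 -0.894 0.000
  outer loop
   vertex 3.5 0.3 0.5
   vertex 3.3 0.2 0.2
   vertex 4.3 0.7 0.8
  endloop
 endfacet
 facet normal 0.406 -0.905 0.124
  outer loop
   vertex 3.5 0.3 0.5
   vertex 4.3 0.7 0.8
   vertex 4.4 1.1 3.4
  endloop
 endfacet
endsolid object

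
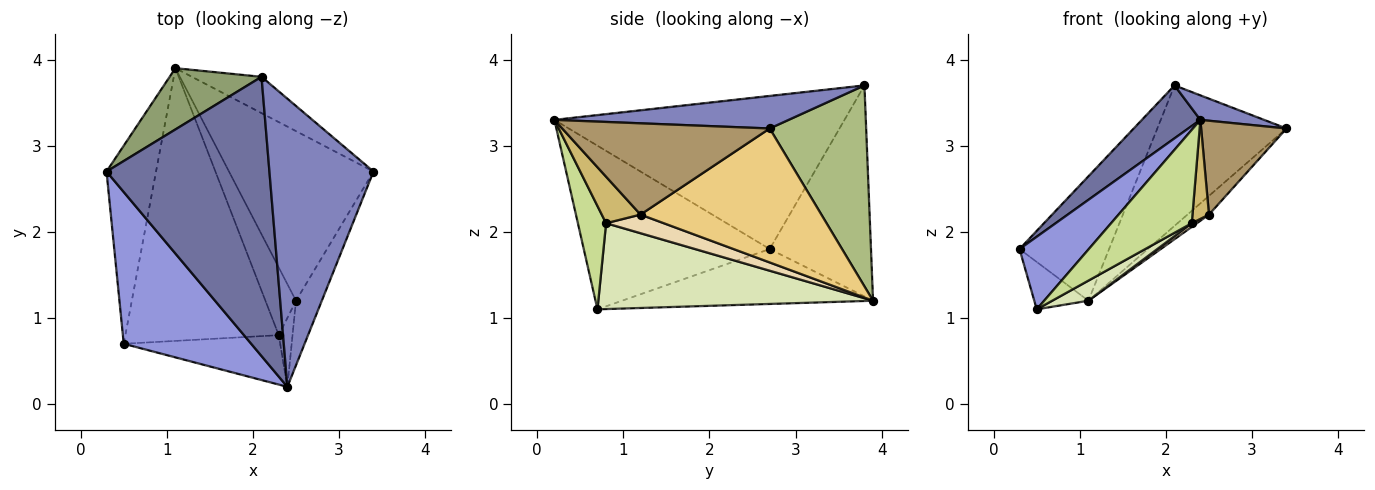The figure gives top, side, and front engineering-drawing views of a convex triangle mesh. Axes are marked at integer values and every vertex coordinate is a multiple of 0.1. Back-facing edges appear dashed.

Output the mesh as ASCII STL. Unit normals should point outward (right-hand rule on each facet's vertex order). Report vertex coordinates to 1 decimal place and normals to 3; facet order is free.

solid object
 facet normal -0.678 -0.137 0.722
  outer loop
   vertex 2.1 3.8 3.7
   vertex 0.3 2.7 1.8
   vertex 2.4 0.2 3.3
  endloop
 endfacet
 facet normal 0.297 -0.081 0.951
  outer loop
   vertex 2.1 3.8 3.7
   vertex 2.4 0.2 3.3
   vertex 3.4 2.7 3.2
  endloop
 endfacet
 facet normal -0.757 -0.282 0.590
  outer loop
   vertex 0.5 0.7 1.1
   vertex 2.4 0.2 3.3
   vertex 0.3 2.7 1.8
  endloop
 endfacet
 facet normal -0.733 0.158 -0.661
  outer loop
   vertex 1.1 3.9 1.2
   vertex 0.5 0.7 1.1
   vertex 0.3 2.7 1.8
  endloop
 endfacet
 facet normal -0.712 0.630 0.310
  outer loop
   vertex 1.1 3.9 1.2
   vertex 0.3 2.7 1.8
   vertex 2.1 3.8 3.7
  endloop
 endfacet
 facet normal 0.586 0.785 -0.203
  outer loop
   vertex 1.1 3.9 1.2
   vertex 2.1 3.8 3.7
   vertex 3.4 2.7 3.2
  endloop
 endfacet
 facet normal 0.295 -0.845 -0.447
  outer loop
   vertex 2.3 0.8 2.1
   vertex 2.4 0.2 3.3
   vertex 0.5 0.7 1.1
  endloop
 endfacet
 facet normal 0.487 -0.064 -0.871
  outer loop
   vertex 2.3 0.8 2.1
   vertex 0.5 0.7 1.1
   vertex 1.1 3.9 1.2
  endloop
 endfacet
 facet normal 0.895 -0.368 -0.253
  outer loop
   vertex 2.5 1.2 2.2
   vertex 3.4 2.7 3.2
   vertex 2.4 0.2 3.3
  endloop
 endfacet
 facet normal 0.888 -0.378 -0.263
  outer loop
   vertex 2.5 1.2 2.2
   vertex 2.4 0.2 3.3
   vertex 2.3 0.8 2.1
  endloop
 endfacet
 facet normal 0.678 0.081 -0.731
  outer loop
   vertex 2.5 1.2 2.2
   vertex 1.1 3.9 1.2
   vertex 3.4 2.7 3.2
  endloop
 endfacet
 facet normal 0.520 -0.047 -0.853
  outer loop
   vertex 2.5 1.2 2.2
   vertex 2.3 0.8 2.1
   vertex 1.1 3.9 1.2
  endloop
 endfacet
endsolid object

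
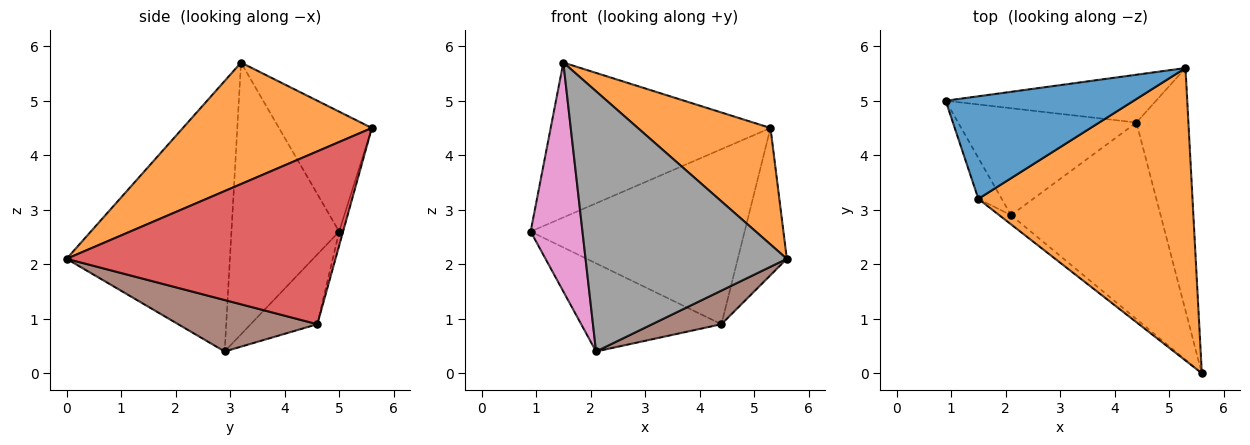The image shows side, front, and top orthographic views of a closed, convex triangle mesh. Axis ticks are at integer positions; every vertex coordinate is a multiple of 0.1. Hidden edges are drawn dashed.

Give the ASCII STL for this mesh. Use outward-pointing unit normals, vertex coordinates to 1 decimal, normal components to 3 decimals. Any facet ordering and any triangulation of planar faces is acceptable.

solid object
 facet normal -0.332 0.786 0.521
  outer loop
   vertex 1.5 3.2 5.7
   vertex 5.3 5.6 4.5
   vertex 0.9 5.0 2.6
  endloop
 endfacet
 facet normal 0.466 -0.327 0.822
  outer loop
   vertex 1.5 3.2 5.7
   vertex 5.6 0.0 2.1
   vertex 5.3 5.6 4.5
  endloop
 endfacet
 facet normal -0.018 0.965 -0.263
  outer loop
   vertex 4.4 4.6 0.9
   vertex 0.9 5.0 2.6
   vertex 5.3 5.6 4.5
  endloop
 endfacet
 facet normal 0.943 0.172 -0.284
  outer loop
   vertex 4.4 4.6 0.9
   vertex 5.3 5.6 4.5
   vertex 5.6 0.0 2.1
  endloop
 endfacet
 facet normal -0.289 0.609 -0.739
  outer loop
   vertex 2.1 2.9 0.4
   vertex 0.9 5.0 2.6
   vertex 4.4 4.6 0.9
  endloop
 endfacet
 facet normal 0.321 -0.160 -0.933
  outer loop
   vertex 2.1 2.9 0.4
   vertex 4.4 4.6 0.9
   vertex 5.6 0.0 2.1
  endloop
 endfacet
 facet normal -0.898 -0.432 -0.077
  outer loop
   vertex 2.1 2.9 0.4
   vertex 1.5 3.2 5.7
   vertex 0.9 5.0 2.6
  endloop
 endfacet
 facet normal -0.630 -0.776 -0.027
  outer loop
   vertex 2.1 2.9 0.4
   vertex 5.6 0.0 2.1
   vertex 1.5 3.2 5.7
  endloop
 endfacet
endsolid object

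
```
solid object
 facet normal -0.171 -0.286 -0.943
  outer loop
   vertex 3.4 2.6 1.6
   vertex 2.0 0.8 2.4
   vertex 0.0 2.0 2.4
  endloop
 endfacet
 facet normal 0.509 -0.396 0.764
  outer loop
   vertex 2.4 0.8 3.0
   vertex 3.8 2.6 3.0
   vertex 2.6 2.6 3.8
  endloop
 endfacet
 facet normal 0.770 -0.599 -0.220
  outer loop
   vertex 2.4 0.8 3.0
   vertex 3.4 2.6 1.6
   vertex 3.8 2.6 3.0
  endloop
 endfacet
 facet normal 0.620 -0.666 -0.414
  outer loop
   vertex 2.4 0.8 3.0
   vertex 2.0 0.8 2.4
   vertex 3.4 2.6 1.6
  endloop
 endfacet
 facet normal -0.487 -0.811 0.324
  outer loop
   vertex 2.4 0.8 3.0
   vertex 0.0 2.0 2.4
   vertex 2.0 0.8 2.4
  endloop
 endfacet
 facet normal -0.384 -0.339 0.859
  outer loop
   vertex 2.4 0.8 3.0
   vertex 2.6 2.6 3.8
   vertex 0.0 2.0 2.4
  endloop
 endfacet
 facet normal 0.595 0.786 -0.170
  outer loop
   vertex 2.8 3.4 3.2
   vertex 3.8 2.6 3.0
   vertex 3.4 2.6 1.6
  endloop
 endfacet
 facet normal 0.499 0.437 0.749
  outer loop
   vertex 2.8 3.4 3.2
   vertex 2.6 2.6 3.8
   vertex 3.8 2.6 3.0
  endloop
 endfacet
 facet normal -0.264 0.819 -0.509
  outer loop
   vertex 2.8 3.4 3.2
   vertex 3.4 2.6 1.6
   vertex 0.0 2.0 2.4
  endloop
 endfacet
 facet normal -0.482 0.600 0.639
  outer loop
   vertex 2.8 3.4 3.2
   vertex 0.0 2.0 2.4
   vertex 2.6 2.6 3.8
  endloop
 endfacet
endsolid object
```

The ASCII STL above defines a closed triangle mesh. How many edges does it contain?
15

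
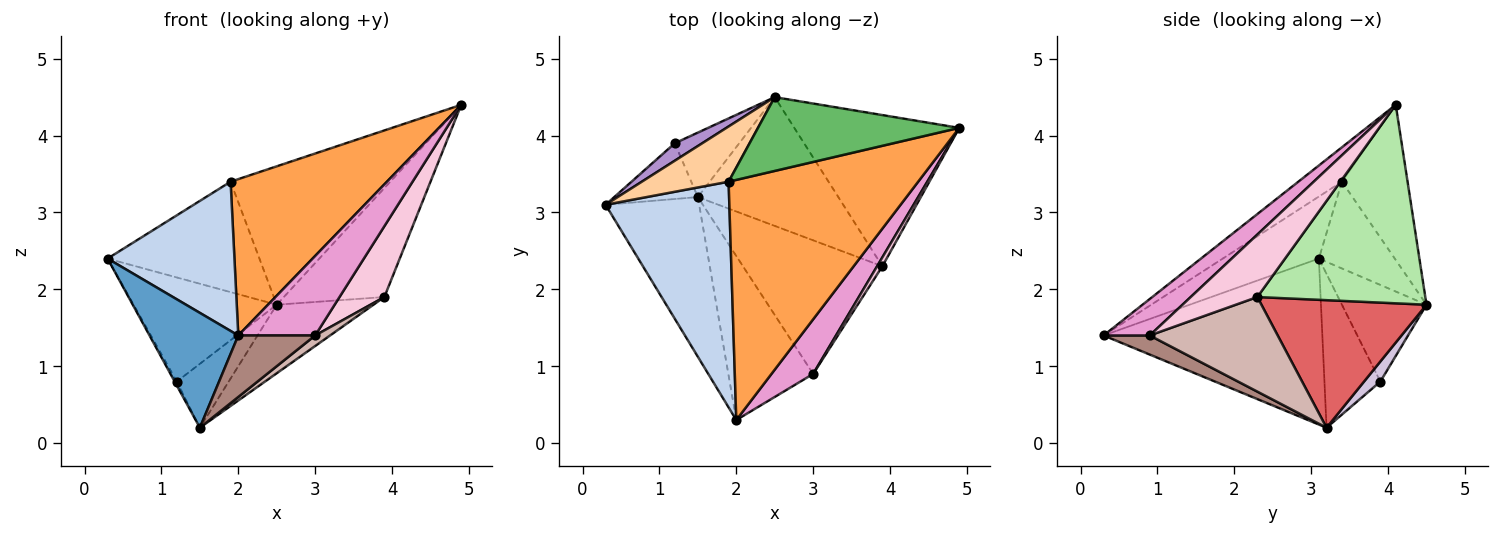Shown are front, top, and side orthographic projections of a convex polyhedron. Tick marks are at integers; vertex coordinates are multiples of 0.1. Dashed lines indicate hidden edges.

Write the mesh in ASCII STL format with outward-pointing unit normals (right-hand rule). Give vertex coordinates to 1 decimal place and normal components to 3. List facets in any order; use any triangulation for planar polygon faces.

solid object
 facet normal -0.821 -0.333 -0.463
  outer loop
   vertex 1.5 3.2 0.2
   vertex 2.0 0.3 1.4
   vertex 0.3 3.1 2.4
  endloop
 endfacet
 facet normal -0.386 -0.509 0.770
  outer loop
   vertex 1.9 3.4 3.4
   vertex 0.3 3.1 2.4
   vertex 2.0 0.3 1.4
  endloop
 endfacet
 facet normal -0.150 -0.539 0.829
  outer loop
   vertex 1.9 3.4 3.4
   vertex 2.0 0.3 1.4
   vertex 4.9 4.1 4.4
  endloop
 endfacet
 facet normal -0.408 0.816 0.408
  outer loop
   vertex 1.9 3.4 3.4
   vertex 2.5 4.5 1.8
   vertex 0.3 3.1 2.4
  endloop
 endfacet
 facet normal -0.341 0.829 0.442
  outer loop
   vertex 1.9 3.4 3.4
   vertex 4.9 4.1 4.4
   vertex 2.5 4.5 1.8
  endloop
 endfacet
 facet normal 0.699 0.418 -0.581
  outer loop
   vertex 3.9 2.3 1.9
   vertex 2.5 4.5 1.8
   vertex 4.9 4.1 4.4
  endloop
 endfacet
 facet normal 0.625 0.367 -0.689
  outer loop
   vertex 3.9 2.3 1.9
   vertex 1.5 3.2 0.2
   vertex 2.5 4.5 1.8
  endloop
 endfacet
 facet normal -0.878 0.033 -0.477
  outer loop
   vertex 1.2 3.9 0.8
   vertex 1.5 3.2 0.2
   vertex 0.3 3.1 2.4
  endloop
 endfacet
 facet normal -0.503 0.852 0.143
  outer loop
   vertex 1.2 3.9 0.8
   vertex 0.3 3.1 2.4
   vertex 2.5 4.5 1.8
  endloop
 endfacet
 facet normal 0.216 0.687 -0.694
  outer loop
   vertex 1.2 3.9 0.8
   vertex 2.5 4.5 1.8
   vertex 1.5 3.2 0.2
  endloop
 endfacet
 facet normal 0.206 -0.344 -0.916
  outer loop
   vertex 3.0 0.9 1.4
   vertex 2.0 0.3 1.4
   vertex 1.5 3.2 0.2
  endloop
 endfacet
 facet normal 0.560 -0.065 -0.826
  outer loop
   vertex 3.0 0.9 1.4
   vertex 1.5 3.2 0.2
   vertex 3.9 2.3 1.9
  endloop
 endfacet
 facet normal 0.443 -0.739 0.507
  outer loop
   vertex 3.0 0.9 1.4
   vertex 4.9 4.1 4.4
   vertex 2.0 0.3 1.4
  endloop
 endfacet
 facet normal 0.828 -0.557 0.070
  outer loop
   vertex 3.0 0.9 1.4
   vertex 3.9 2.3 1.9
   vertex 4.9 4.1 4.4
  endloop
 endfacet
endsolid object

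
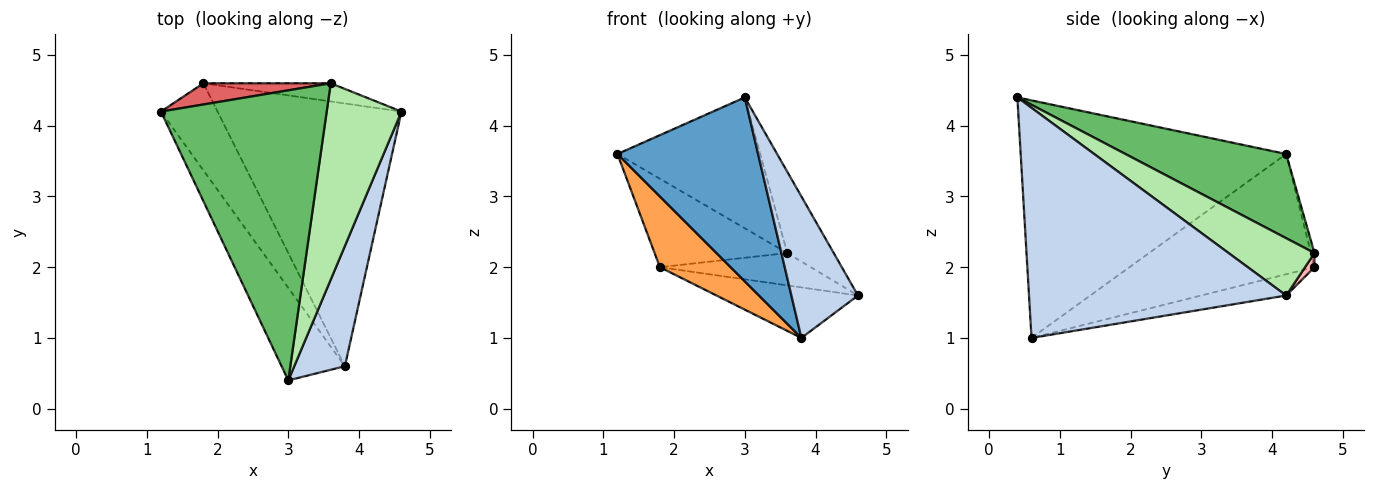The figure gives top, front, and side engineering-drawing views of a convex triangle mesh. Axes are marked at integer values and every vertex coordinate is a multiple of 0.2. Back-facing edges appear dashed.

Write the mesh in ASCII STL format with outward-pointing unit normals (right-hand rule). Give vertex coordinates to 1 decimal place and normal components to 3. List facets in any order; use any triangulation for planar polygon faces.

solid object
 facet normal -0.860 -0.456 -0.229
  outer loop
   vertex 3.8 0.6 1.0
   vertex 3.0 0.4 4.4
   vertex 1.2 4.2 3.6
  endloop
 endfacet
 facet normal 0.947 -0.245 0.208
  outer loop
   vertex 3.8 0.6 1.0
   vertex 4.6 4.2 1.6
   vertex 3.0 0.4 4.4
  endloop
 endfacet
 facet normal -0.855 -0.327 -0.402
  outer loop
   vertex 1.8 4.6 2.0
   vertex 3.8 0.6 1.0
   vertex 1.2 4.2 3.6
  endloop
 endfacet
 facet normal -0.113 0.188 -0.976
  outer loop
   vertex 1.8 4.6 2.0
   vertex 4.6 4.2 1.6
   vertex 3.8 0.6 1.0
  endloop
 endfacet
 facet normal 0.420 0.373 0.827
  outer loop
   vertex 3.6 4.6 2.2
   vertex 1.2 4.2 3.6
   vertex 3.0 0.4 4.4
  endloop
 endfacet
 facet normal 0.578 0.313 0.754
  outer loop
   vertex 3.6 4.6 2.2
   vertex 3.0 0.4 4.4
   vertex 4.6 4.2 1.6
  endloop
 endfacet
 facet normal -0.026 0.972 0.233
  outer loop
   vertex 3.6 4.6 2.2
   vertex 1.8 4.6 2.0
   vertex 1.2 4.2 3.6
  endloop
 endfacet
 facet normal 0.054 0.870 -0.490
  outer loop
   vertex 3.6 4.6 2.2
   vertex 4.6 4.2 1.6
   vertex 1.8 4.6 2.0
  endloop
 endfacet
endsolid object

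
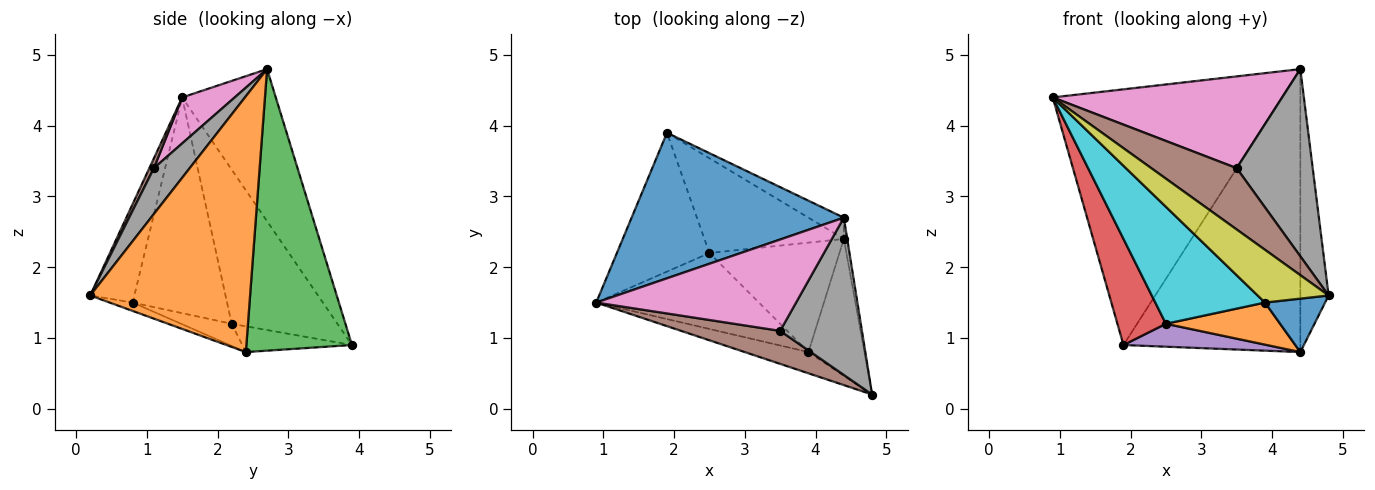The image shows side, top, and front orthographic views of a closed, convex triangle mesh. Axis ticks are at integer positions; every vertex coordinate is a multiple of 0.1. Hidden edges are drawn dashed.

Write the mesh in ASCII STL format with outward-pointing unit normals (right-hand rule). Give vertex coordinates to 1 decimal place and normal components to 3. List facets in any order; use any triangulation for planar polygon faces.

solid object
 facet normal -0.334 0.819 0.466
  outer loop
   vertex 4.4 2.7 4.8
   vertex 1.9 3.9 0.9
   vertex 0.9 1.5 4.4
  endloop
 endfacet
 facet normal 0.985 0.174 -0.013
  outer loop
   vertex 4.4 2.4 0.8
   vertex 4.4 2.7 4.8
   vertex 4.8 0.2 1.6
  endloop
 endfacet
 facet normal 0.512 0.857 -0.064
  outer loop
   vertex 4.4 2.4 0.8
   vertex 1.9 3.9 0.9
   vertex 4.4 2.7 4.8
  endloop
 endfacet
 facet normal -0.798 -0.366 -0.479
  outer loop
   vertex 2.5 2.2 1.2
   vertex 0.9 1.5 4.4
   vertex 1.9 3.9 0.9
  endloop
 endfacet
 facet normal -0.177 -0.231 -0.957
  outer loop
   vertex 2.5 2.2 1.2
   vertex 1.9 3.9 0.9
   vertex 4.4 2.4 0.8
  endloop
 endfacet
 facet normal 0.047 -0.880 0.474
  outer loop
   vertex 3.5 1.1 3.4
   vertex 0.9 1.5 4.4
   vertex 4.8 0.2 1.6
  endloop
 endfacet
 facet normal 0.160 -0.700 0.696
  outer loop
   vertex 3.5 1.1 3.4
   vertex 4.4 2.7 4.8
   vertex 0.9 1.5 4.4
  endloop
 endfacet
 facet normal 0.339 -0.720 0.605
  outer loop
   vertex 3.5 1.1 3.4
   vertex 4.8 0.2 1.6
   vertex 4.4 2.7 4.8
  endloop
 endfacet
 facet normal -0.500 -0.804 -0.323
  outer loop
   vertex 3.9 0.8 1.5
   vertex 4.8 0.2 1.6
   vertex 0.9 1.5 4.4
  endloop
 endfacet
 facet normal -0.585 -0.680 -0.441
  outer loop
   vertex 3.9 0.8 1.5
   vertex 0.9 1.5 4.4
   vertex 2.5 2.2 1.2
  endloop
 endfacet
 facet normal -0.138 -0.361 -0.923
  outer loop
   vertex 3.9 0.8 1.5
   vertex 4.4 2.4 0.8
   vertex 4.8 0.2 1.6
  endloop
 endfacet
 facet normal -0.157 -0.354 -0.922
  outer loop
   vertex 3.9 0.8 1.5
   vertex 2.5 2.2 1.2
   vertex 4.4 2.4 0.8
  endloop
 endfacet
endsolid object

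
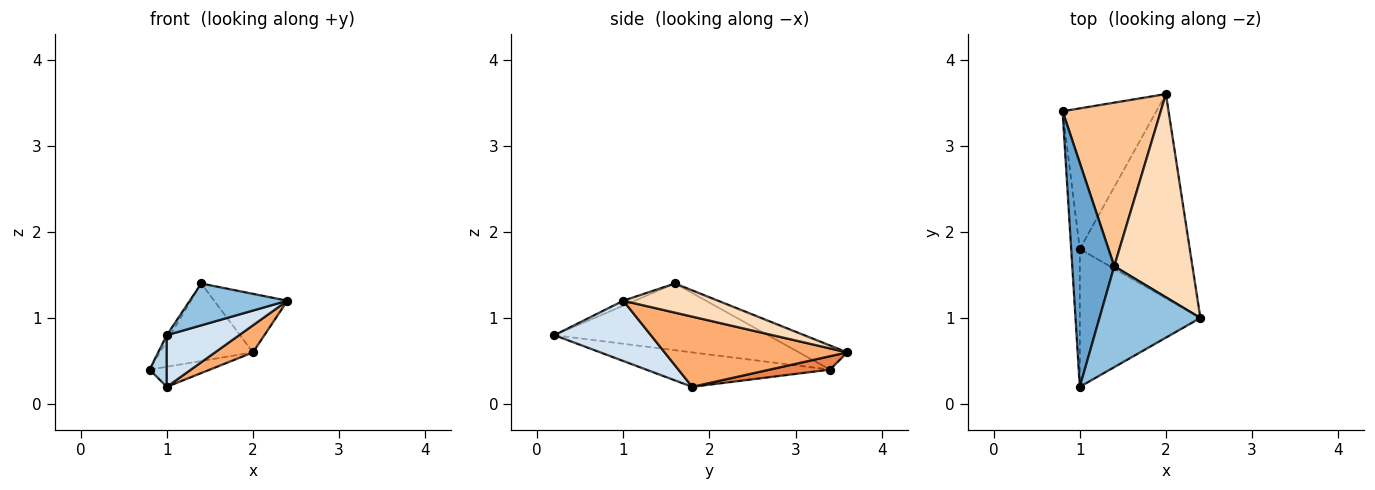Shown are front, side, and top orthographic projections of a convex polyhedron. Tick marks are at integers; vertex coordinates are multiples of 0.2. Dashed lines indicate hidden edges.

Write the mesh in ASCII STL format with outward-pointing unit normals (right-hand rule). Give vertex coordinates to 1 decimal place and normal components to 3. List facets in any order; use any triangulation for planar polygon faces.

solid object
 facet normal -0.846 0.014 0.532
  outer loop
   vertex 1.4 1.6 1.4
   vertex 0.8 3.4 0.4
   vertex 1.0 0.2 0.8
  endloop
 endfacet
 facet normal -0.045 -0.383 0.923
  outer loop
   vertex 1.4 1.6 1.4
   vertex 1.0 0.2 0.8
   vertex 2.4 1.0 1.2
  endloop
 endfacet
 facet normal -0.966 -0.091 -0.242
  outer loop
   vertex 1.0 1.8 0.2
   vertex 1.0 0.2 0.8
   vertex 0.8 3.4 0.4
  endloop
 endfacet
 facet normal 0.424 -0.318 -0.848
  outer loop
   vertex 1.0 1.8 0.2
   vertex 2.4 1.0 1.2
   vertex 1.0 0.2 0.8
  endloop
 endfacet
 facet normal 0.140 0.140 -0.980
  outer loop
   vertex 2.0 3.6 0.6
   vertex 1.0 1.8 0.2
   vertex 0.8 3.4 0.4
  endloop
 endfacet
 facet normal 0.535 -0.111 -0.838
  outer loop
   vertex 2.0 3.6 0.6
   vertex 2.4 1.0 1.2
   vertex 1.0 1.8 0.2
  endloop
 endfacet
 facet normal -0.217 0.418 0.882
  outer loop
   vertex 2.0 3.6 0.6
   vertex 0.8 3.4 0.4
   vertex 1.4 1.6 1.4
  endloop
 endfacet
 facet normal 0.337 0.261 0.905
  outer loop
   vertex 2.0 3.6 0.6
   vertex 1.4 1.6 1.4
   vertex 2.4 1.0 1.2
  endloop
 endfacet
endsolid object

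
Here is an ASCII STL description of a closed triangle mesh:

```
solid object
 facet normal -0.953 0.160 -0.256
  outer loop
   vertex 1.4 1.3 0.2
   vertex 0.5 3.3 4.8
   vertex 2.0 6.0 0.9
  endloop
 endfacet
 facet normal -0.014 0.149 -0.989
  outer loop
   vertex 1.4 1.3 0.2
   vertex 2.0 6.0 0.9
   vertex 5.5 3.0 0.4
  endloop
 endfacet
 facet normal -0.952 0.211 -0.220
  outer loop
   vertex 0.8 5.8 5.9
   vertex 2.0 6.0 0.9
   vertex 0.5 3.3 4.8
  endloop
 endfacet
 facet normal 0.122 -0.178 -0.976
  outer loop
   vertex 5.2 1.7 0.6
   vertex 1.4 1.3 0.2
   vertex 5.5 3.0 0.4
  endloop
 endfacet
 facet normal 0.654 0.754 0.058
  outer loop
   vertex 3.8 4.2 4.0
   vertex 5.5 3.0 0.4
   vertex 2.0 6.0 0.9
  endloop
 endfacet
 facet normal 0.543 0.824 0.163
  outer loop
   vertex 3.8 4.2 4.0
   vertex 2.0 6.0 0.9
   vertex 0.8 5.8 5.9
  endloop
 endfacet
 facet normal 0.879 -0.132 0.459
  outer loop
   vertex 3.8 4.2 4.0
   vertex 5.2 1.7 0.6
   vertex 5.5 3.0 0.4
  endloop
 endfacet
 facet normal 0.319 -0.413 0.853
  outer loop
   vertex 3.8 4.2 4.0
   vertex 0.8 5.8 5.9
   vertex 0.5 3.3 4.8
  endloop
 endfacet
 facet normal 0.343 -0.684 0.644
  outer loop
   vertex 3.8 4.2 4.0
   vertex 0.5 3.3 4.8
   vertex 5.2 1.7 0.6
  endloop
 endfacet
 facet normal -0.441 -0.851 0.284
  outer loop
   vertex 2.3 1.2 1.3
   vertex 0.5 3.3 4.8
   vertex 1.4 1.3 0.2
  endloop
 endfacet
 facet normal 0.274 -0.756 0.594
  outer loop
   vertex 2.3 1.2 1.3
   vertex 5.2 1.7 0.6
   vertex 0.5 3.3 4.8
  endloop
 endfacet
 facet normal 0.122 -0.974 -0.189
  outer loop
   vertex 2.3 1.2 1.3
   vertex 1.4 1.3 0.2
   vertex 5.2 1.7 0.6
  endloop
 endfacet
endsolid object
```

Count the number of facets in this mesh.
12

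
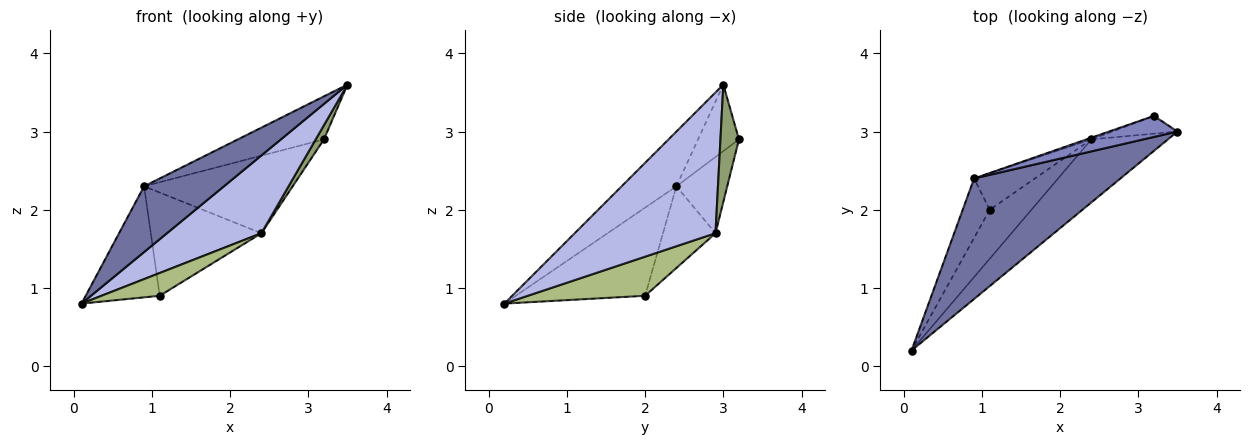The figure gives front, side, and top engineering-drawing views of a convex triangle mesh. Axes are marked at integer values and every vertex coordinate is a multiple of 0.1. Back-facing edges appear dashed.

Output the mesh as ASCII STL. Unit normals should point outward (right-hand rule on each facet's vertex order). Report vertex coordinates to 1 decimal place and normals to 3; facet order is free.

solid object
 facet normal -0.312 -0.455 0.834
  outer loop
   vertex 0.9 2.4 2.3
   vertex 0.1 0.2 0.8
   vertex 3.5 3.0 3.6
  endloop
 endfacet
 facet normal -0.393 0.826 0.404
  outer loop
   vertex 0.9 2.4 2.3
   vertex 3.5 3.0 3.6
   vertex 3.2 3.2 2.9
  endloop
 endfacet
 facet normal -0.839 0.480 -0.257
  outer loop
   vertex 1.1 2.0 0.9
   vertex 0.1 0.2 0.8
   vertex 0.9 2.4 2.3
  endloop
 endfacet
 facet normal 0.757 -0.508 -0.412
  outer loop
   vertex 2.4 2.9 1.7
   vertex 3.5 3.0 3.6
   vertex 0.1 0.2 0.8
  endloop
 endfacet
 facet normal 0.815 -0.362 -0.453
  outer loop
   vertex 2.4 2.9 1.7
   vertex 3.2 3.2 2.9
   vertex 3.5 3.0 3.6
  endloop
 endfacet
 facet normal 0.648 -0.321 -0.691
  outer loop
   vertex 2.4 2.9 1.7
   vertex 0.1 0.2 0.8
   vertex 1.1 2.0 0.9
  endloop
 endfacet
 facet normal -0.324 0.946 -0.021
  outer loop
   vertex 2.4 2.9 1.7
   vertex 0.9 2.4 2.3
   vertex 3.2 3.2 2.9
  endloop
 endfacet
 facet normal -0.409 0.861 -0.304
  outer loop
   vertex 2.4 2.9 1.7
   vertex 1.1 2.0 0.9
   vertex 0.9 2.4 2.3
  endloop
 endfacet
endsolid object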